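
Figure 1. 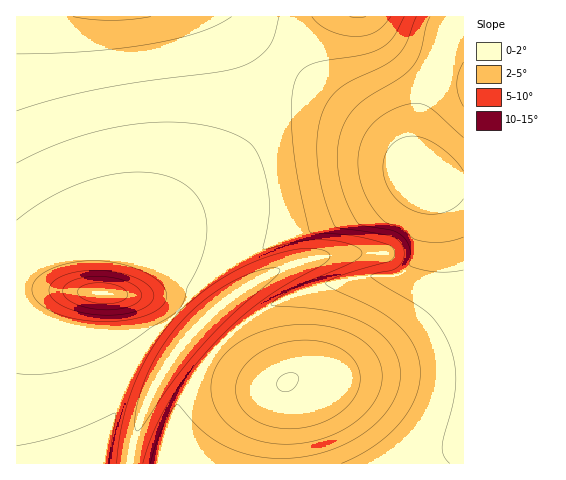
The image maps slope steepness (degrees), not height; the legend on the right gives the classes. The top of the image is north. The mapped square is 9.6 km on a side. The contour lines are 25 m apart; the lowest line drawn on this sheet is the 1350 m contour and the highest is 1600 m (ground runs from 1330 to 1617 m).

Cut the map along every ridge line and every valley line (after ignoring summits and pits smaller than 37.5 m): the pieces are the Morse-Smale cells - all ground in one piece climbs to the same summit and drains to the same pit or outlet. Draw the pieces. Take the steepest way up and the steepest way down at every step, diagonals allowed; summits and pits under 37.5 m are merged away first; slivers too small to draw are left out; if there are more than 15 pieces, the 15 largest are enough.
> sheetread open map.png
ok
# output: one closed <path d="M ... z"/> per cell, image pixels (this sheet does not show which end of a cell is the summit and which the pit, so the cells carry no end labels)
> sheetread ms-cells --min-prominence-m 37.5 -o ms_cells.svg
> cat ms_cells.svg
<path d="M236 16l-220 1 1 275 46-2 41 4 5-37 71-52 36-33 16-19 15-26 15-36 21-30-27-23z"/><path d="M428 178l-2 1 1 29-3 17-4 24-6 14-9 9-7 3-55 5-45 12-32 16-31 22-35 37-23 40-9 33 1 24 295-1 0-277-24-3z"/><path d="M463 16l-9 1 0 4-5 8-28 81-6 30 0 17 5 17-49-46-87-68-22 31-24 54-19 23-39 37-71 52-4 36 49 4 18 7 7 6 31-30 38-25 35-16 56-20 77-43 8 0 8 4 14 4 17 1z"/><path d="M63 290l-29 0-18 3 1 171 84 0 15-58 19-39 23-35 20-21-6-7-18-7z"/><path d="M423 176l-7 0-19 9-58 34-56 20-35 16-25 15-27 21-17 18 17 20-27 33-19 33-13 32-8 36 40 0 0-30 6-20 13-27 22-31 25-25 15-12 40-22 25-9 42-10 36-1 12-4 9-9 8-25 5-30 0-26z"/><path d="M453 16l-130 0-12 11-27 33 101 80 33 31-3-14 2-33 10-33 27-70z"/><path d="M179 310l-28 31-24 42-19 48-6 33 27 0 1-2 7-35 13-32 19-33 27-33 0-2z"/><path d="M322 16l-85 1 19 21 28 22z"/>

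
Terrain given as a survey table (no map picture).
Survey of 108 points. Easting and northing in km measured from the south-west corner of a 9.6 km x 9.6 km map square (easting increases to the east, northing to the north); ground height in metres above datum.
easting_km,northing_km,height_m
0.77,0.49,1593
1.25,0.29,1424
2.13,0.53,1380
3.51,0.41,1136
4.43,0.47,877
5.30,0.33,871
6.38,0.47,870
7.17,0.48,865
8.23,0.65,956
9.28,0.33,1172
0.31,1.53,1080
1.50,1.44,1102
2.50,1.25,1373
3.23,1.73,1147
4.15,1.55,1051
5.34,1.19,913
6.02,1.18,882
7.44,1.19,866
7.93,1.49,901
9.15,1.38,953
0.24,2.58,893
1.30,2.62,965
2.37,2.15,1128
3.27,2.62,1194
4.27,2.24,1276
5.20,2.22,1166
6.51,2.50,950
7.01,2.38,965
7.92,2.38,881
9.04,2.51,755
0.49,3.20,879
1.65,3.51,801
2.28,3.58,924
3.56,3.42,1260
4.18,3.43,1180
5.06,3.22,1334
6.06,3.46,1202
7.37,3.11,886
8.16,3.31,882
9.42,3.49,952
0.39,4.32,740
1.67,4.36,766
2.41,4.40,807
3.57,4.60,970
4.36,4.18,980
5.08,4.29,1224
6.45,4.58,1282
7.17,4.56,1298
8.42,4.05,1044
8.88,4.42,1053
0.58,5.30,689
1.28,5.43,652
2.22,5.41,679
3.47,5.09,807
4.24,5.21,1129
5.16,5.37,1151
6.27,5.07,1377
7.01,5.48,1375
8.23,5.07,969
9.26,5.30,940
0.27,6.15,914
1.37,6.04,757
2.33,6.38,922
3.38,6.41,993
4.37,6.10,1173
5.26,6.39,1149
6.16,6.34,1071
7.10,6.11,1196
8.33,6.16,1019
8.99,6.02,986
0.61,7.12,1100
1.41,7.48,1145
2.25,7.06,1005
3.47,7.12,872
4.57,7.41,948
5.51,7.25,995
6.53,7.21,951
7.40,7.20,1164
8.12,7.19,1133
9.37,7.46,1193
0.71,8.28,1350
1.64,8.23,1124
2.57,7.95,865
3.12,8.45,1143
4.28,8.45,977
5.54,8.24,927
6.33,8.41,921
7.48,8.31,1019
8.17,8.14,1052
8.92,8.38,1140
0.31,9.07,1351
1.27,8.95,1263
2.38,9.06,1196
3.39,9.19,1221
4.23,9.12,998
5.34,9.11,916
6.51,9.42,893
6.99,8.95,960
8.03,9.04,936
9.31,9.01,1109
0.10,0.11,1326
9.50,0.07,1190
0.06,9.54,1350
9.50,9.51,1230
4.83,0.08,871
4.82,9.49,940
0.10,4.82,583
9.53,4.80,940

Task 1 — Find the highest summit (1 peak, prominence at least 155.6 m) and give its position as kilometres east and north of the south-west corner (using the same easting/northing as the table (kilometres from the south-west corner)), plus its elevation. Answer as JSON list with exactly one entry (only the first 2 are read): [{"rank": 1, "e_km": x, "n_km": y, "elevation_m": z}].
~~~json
[{"rank": 1, "e_km": 0.79, "n_km": 0.49, "elevation_m": 1595}]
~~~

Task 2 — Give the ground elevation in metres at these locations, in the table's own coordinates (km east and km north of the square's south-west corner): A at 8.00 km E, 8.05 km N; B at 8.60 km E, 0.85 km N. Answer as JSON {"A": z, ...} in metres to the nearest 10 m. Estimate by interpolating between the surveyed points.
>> {"A": 1080, "B": 1050}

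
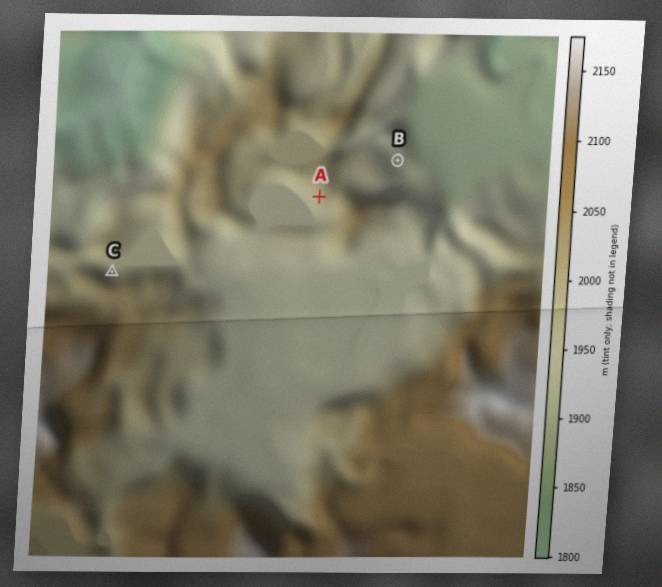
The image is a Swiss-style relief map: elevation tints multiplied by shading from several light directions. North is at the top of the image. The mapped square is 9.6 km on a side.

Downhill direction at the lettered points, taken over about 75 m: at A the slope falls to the SW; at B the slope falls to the E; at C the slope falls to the N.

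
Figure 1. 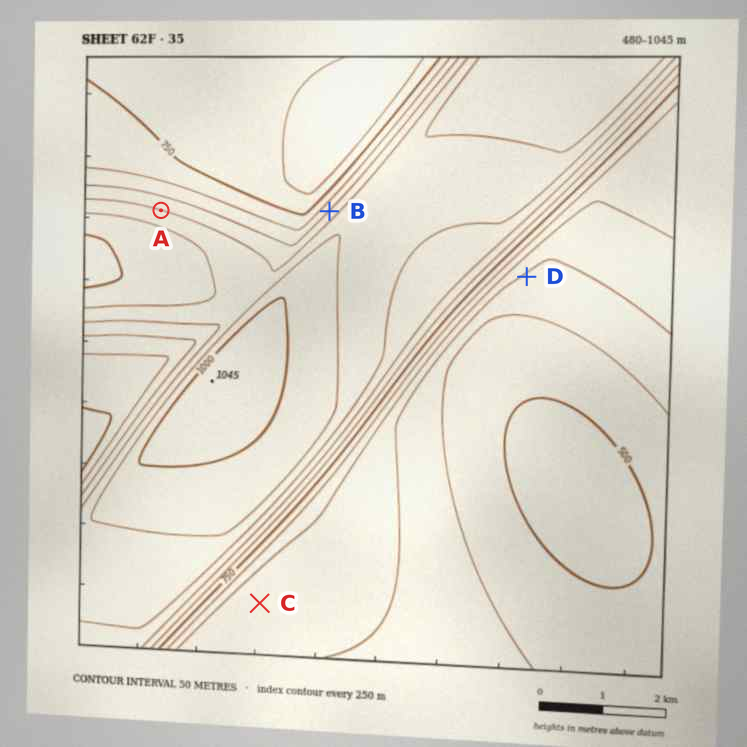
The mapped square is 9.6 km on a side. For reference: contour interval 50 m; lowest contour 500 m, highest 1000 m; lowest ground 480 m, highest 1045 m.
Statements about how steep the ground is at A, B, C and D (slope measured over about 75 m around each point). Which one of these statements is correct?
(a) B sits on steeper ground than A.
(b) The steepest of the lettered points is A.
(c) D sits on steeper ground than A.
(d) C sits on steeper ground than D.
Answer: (a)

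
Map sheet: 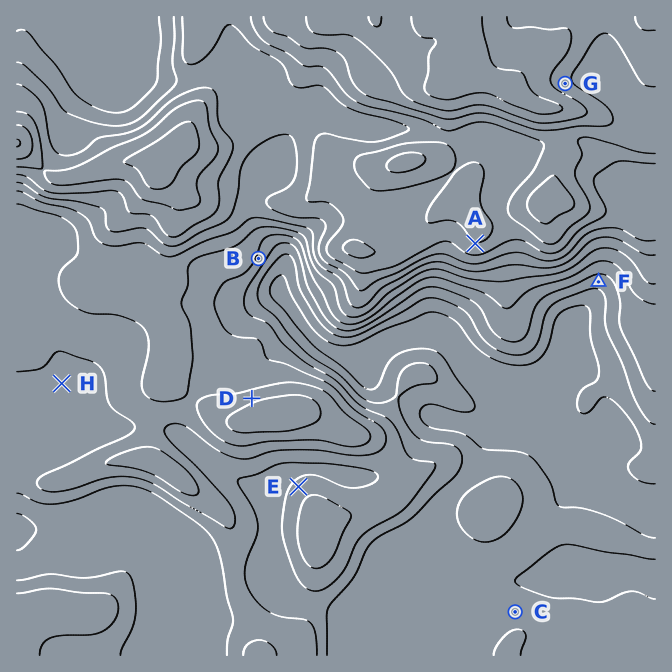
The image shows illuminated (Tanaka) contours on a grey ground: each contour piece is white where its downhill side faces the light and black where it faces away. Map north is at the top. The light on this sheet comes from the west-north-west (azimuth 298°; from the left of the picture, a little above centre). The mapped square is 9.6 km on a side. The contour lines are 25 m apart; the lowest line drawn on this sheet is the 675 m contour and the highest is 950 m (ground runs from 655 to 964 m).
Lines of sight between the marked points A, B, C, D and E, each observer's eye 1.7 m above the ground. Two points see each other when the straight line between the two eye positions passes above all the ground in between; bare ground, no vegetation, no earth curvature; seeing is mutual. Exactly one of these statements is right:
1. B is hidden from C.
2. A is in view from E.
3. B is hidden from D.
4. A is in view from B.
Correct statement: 1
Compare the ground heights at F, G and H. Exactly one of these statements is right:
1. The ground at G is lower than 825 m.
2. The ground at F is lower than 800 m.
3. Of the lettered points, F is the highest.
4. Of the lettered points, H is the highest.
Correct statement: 2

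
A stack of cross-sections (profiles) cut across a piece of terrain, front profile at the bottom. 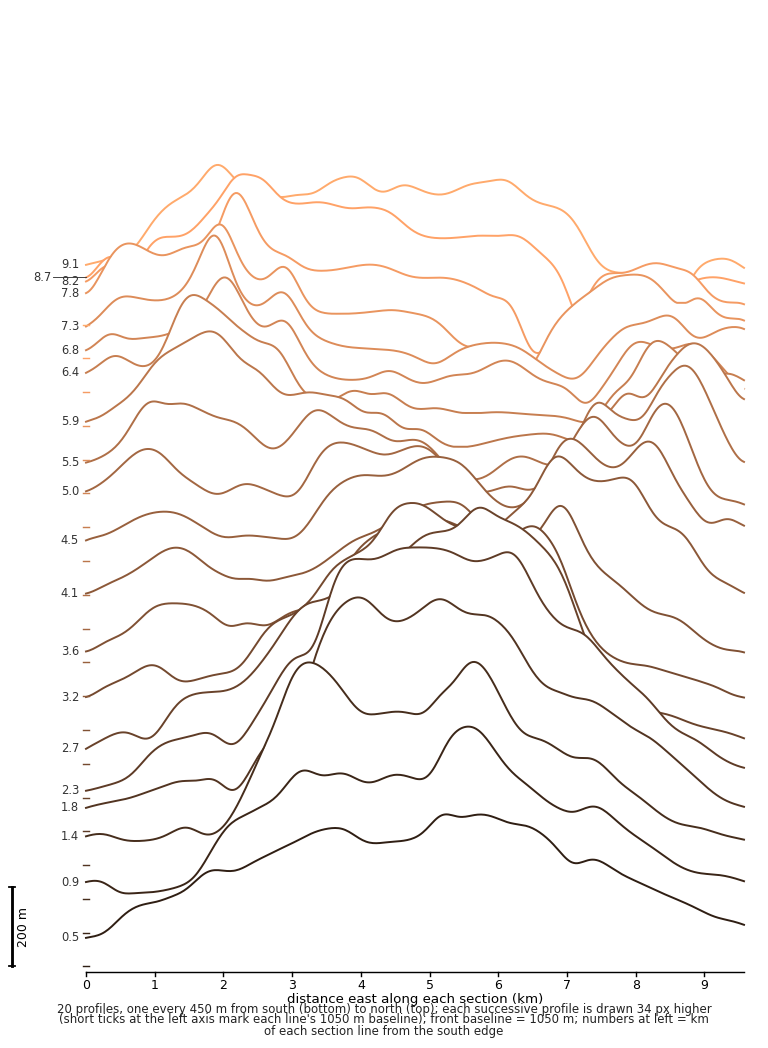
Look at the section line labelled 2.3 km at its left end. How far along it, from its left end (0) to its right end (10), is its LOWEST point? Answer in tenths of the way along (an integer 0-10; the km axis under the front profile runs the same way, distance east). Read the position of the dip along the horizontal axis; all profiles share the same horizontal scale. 0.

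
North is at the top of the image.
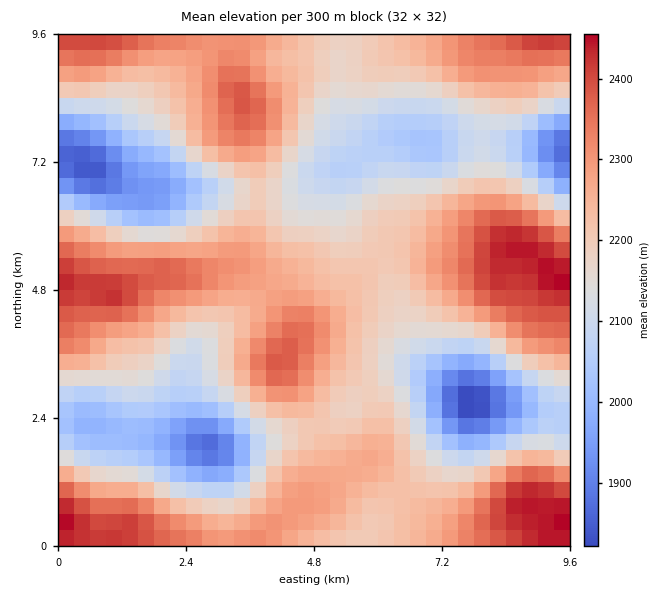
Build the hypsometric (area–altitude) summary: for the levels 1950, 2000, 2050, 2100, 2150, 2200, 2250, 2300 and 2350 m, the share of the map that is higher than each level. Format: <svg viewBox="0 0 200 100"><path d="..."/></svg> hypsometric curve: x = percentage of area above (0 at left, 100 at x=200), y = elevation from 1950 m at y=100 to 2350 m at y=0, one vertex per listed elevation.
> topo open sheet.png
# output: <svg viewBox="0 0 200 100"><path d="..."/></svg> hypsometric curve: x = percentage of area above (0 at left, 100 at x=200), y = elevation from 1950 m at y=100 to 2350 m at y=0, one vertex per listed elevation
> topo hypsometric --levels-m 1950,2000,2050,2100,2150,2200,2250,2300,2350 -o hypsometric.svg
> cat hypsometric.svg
<svg viewBox="0 0 200 100"><path d="M189 100l-7-12-11-13-18-13-19-12-25-12-34-13-27-13-20-12"/></svg>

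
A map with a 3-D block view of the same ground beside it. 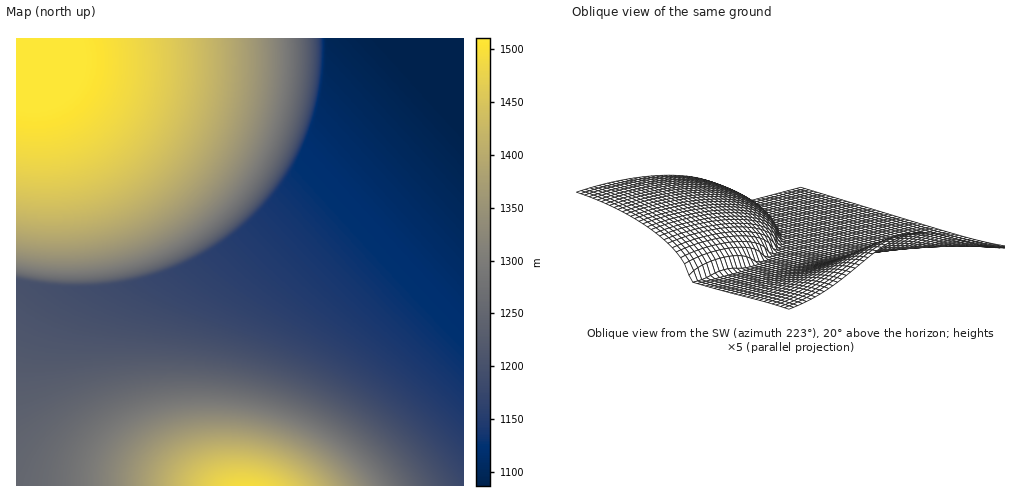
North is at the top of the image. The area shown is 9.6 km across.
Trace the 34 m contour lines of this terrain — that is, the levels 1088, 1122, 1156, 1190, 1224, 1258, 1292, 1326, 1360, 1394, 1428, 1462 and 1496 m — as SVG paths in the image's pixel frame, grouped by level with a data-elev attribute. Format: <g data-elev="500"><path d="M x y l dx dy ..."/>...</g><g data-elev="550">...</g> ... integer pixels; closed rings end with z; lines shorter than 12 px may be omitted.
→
<g data-elev="1088"><path d="M463 140l-92-101"/></g><g data-elev="1122"><path d="M463 330l-161-176 13-41 4-22 4-27 0-25"/></g><g data-elev="1156"><path d="M463 442l-27-28-32-27-37-27-97-64-29-23-24-23 2-4 29-25 15-17 17-22 16-28 11-27 8-30 4-30 1-28"/></g><g data-elev="1190"><path d="M451 485l-20-28-27-27-32-24-37-23-36-17-37-15-132-39-24-10-20-13 0-1 4-1 28-4 25-6 39-15 20-10 19-13 17-14 18-17 15-19 12-17 10-20 9-23 6-19 5-24 2-24 0-23"/></g><g data-elev="1224"><path d="M422 485l-12-17-15-17-18-16-20-15-22-13-23-12-26-10-26-9-49-10-49-4-45 2-75 8-25 0"/><path d="M17 277l24 4 29 2 27-1 30-4 26-7 26-11 25-14 21-15 20-18 18-21 15-23 12-23 9-26 6-25 3-28 0-28"/></g><g data-elev="1258"><path d="M400 485l-16-21-20-19-24-17-27-15-29-12-32-9-31-6-32-1-30 1-28 6-26 9-22 11-18 15-15 18-9 19-5 21"/><path d="M17 274l24 4 30 2 26-1 27-5 25-7 26-10 23-13 22-16 19-18 17-20 14-22 11-24 10-26 5-26 3-27 0-26"/></g><g data-elev="1292"><path d="M382 485l-14-17-18-16-20-15-23-13-26-10-25-7-27-5-26-1-25 1-24 5-21 8-17 10-14 13-10 14-6 16-1 17"/><path d="M17 268l26 5 27 1 26-2 26-4 25-8 24-10 22-13 20-15 18-18 16-20 13-21 12-23 8-24 5-25 2-27 0-25"/></g><g data-elev="1326"><path d="M364 485l-11-14-16-14-17-12-20-11-21-8-22-7-22-3-22-2-21 2-20 3-18 7-14 8-12 11-9 12-5 14-1 14"/><path d="M17 260l24 4 26 1 24-1 25-5 24-7 23-10 22-13 18-14 17-17 15-18 13-21 10-22 8-24 5-24 2-25-1-25"/></g><g data-elev="1360"><path d="M348 485l-10-11-13-12-16-10-16-9-36-12-19-3-18-1-18 1-16 3-15 5-13 7-10 9-7 10-4 12-1 11"/><path d="M17 249l23 3 24 1 24-2 23-4 22-7 21-10 20-12 18-14 16-16 13-18 12-19 10-21 6-23 4-22 2-23-1-23"/></g><g data-elev="1394"><path d="M331 485l-19-18-26-15-29-10-30-3-28 3-23 10-8 7-6 8-4 9-2 9"/><path d="M17 234l22 3 22 0 21-1 21-5 20-6 19-9 18-11 16-13 15-16 13-16 10-18 9-19 5-20 4-21 1-21-1-22"/></g><g data-elev="1428"><path d="M313 485l-16-14-20-10-22-7-23-2-21 2-17 7-12 10-5 14"/><path d="M17 213l19 3 19 0 19-1 18-4 18-6 17-8 16-10 15-12 13-14 10-14 9-16 8-18 4-17 3-19 1-19-2-19"/></g><g data-elev="1462"><path d="M292 485l-12-8-13-6-14-3-15-2-13 1-11 4-8 6-6 8"/><path d="M17 184l31 3 32-5 29-12 24-18 19-24 13-28 5-30-2-31"/></g><g data-elev="1496"><path d="M17 140l22 2 21-3 19-8 17-13 12-16 8-20 3-21-3-22"/></g>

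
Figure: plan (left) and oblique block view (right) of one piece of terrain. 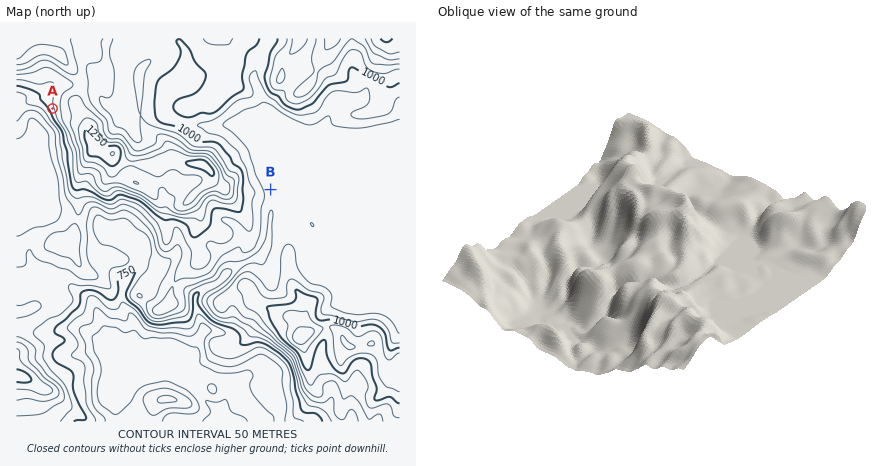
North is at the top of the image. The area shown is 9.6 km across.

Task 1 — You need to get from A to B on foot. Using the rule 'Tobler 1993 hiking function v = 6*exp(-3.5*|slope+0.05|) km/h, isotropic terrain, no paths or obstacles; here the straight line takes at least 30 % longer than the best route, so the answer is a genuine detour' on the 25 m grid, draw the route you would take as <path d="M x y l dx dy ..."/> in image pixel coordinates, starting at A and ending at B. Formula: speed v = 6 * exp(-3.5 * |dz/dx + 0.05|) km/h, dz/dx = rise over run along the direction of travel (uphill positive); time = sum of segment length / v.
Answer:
<path d="M52 108l2-4 10-8 14-8 4 0 28 14 6 0 44 24 14 0 16 8 8 0 6 2 14 0 8 4 2 4 10 4 4 4 4 6 6 8 4 6 6 6 4 8 2 0 2 4"/>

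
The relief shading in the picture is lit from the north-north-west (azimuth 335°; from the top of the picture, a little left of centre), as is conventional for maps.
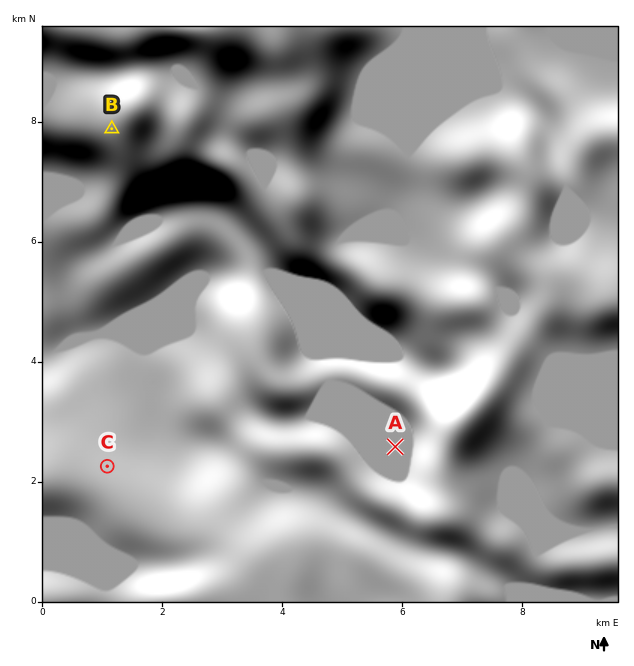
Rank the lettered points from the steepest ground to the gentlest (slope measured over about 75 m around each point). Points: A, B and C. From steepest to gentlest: B C A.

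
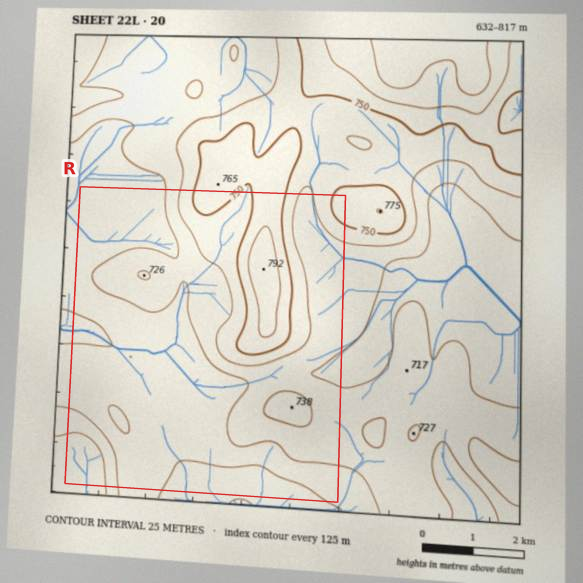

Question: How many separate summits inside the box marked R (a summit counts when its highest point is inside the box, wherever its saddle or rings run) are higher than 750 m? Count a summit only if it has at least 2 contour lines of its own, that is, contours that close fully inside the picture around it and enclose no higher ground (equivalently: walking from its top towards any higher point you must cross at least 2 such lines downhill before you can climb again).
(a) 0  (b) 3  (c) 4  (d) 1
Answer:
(d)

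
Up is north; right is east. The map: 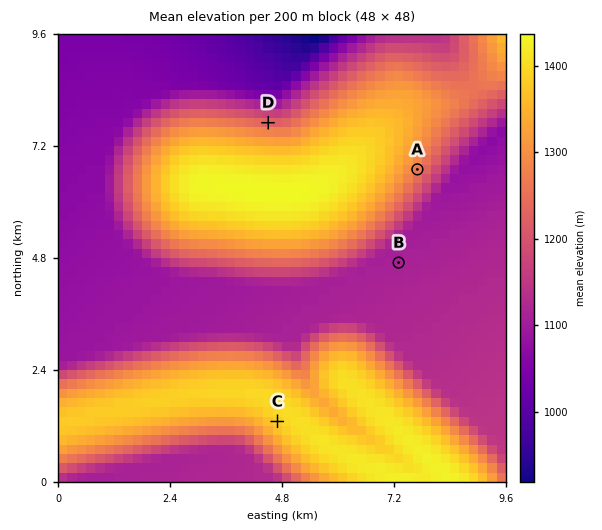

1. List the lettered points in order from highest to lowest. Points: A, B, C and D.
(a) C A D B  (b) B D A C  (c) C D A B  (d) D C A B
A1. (a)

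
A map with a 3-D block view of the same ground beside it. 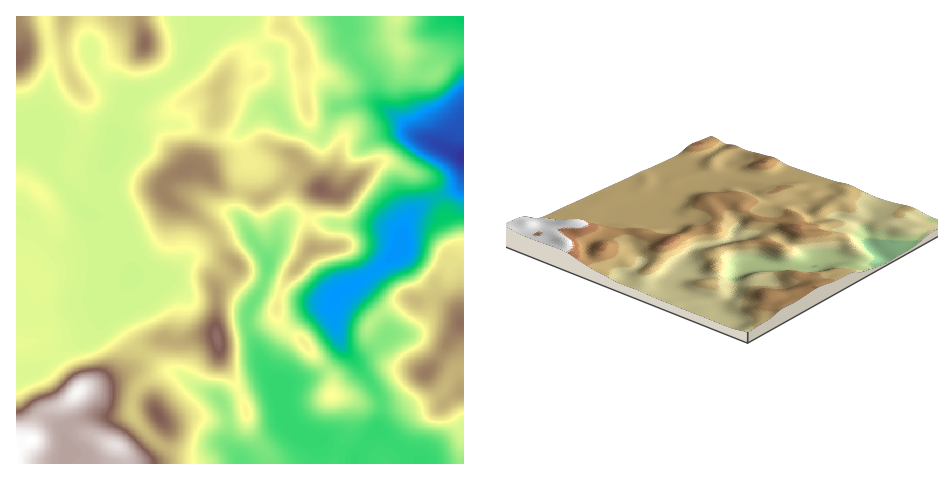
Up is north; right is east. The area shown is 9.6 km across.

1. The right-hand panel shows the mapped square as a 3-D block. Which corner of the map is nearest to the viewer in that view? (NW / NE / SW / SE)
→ SE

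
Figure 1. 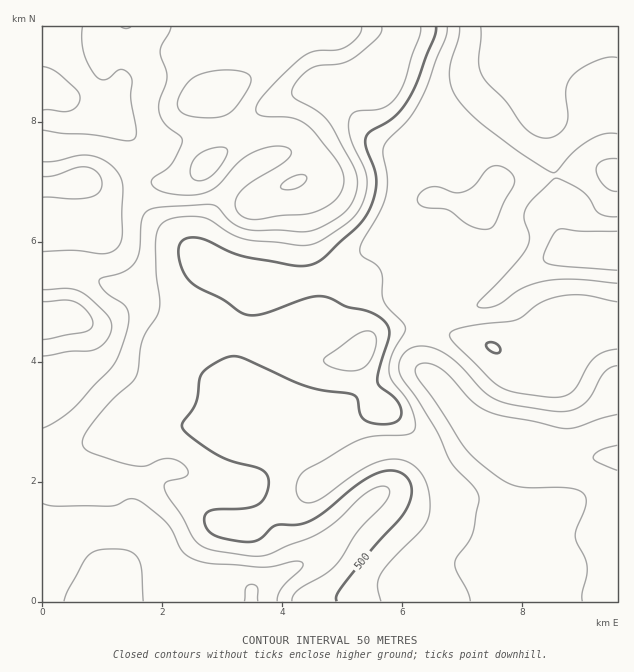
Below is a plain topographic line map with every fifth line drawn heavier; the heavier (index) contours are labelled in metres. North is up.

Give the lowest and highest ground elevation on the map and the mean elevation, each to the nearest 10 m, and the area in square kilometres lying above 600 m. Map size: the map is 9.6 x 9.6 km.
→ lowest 290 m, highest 750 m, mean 510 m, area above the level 23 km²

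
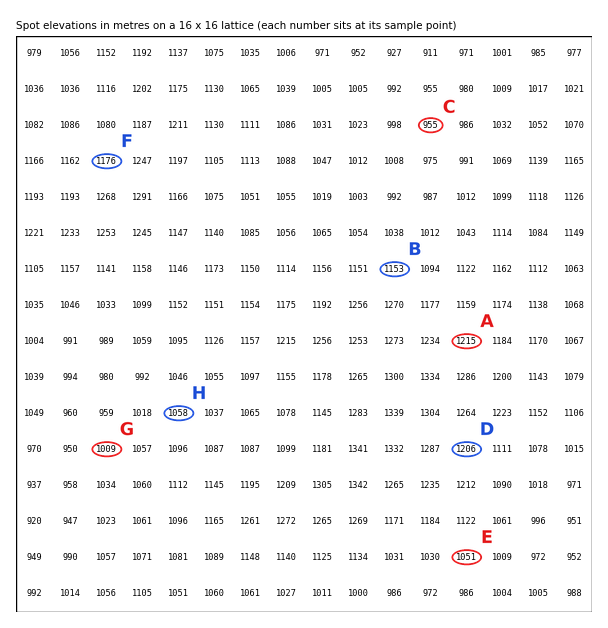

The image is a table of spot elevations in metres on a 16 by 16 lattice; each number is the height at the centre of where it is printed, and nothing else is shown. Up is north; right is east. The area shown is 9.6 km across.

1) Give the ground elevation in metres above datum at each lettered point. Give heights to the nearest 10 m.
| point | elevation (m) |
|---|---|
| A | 1220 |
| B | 1150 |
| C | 950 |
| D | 1210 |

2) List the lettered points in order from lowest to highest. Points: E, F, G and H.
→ G E H F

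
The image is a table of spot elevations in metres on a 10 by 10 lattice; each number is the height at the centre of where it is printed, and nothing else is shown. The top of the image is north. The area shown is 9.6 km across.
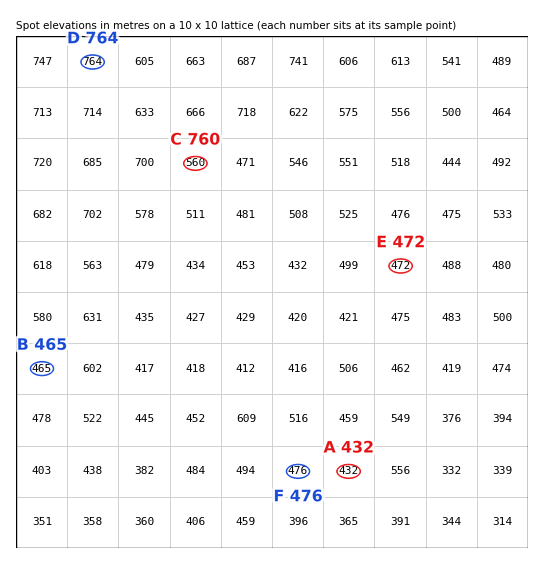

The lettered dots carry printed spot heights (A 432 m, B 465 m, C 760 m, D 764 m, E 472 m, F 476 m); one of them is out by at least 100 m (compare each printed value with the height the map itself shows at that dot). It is C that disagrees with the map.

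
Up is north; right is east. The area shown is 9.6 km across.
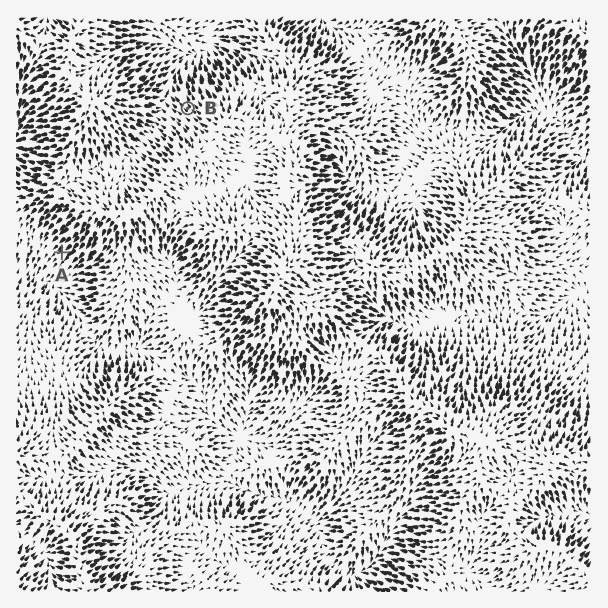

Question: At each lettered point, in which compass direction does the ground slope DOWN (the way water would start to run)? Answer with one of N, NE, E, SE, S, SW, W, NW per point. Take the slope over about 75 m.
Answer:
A SW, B NW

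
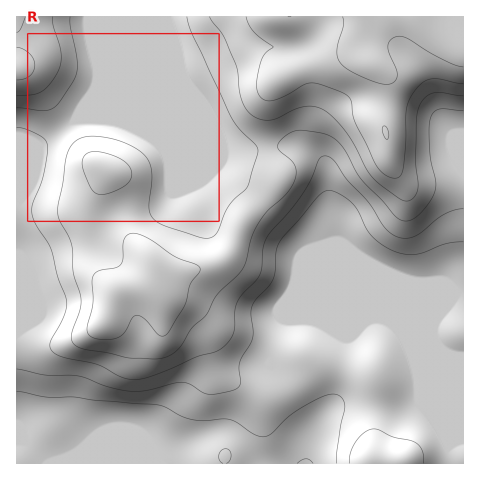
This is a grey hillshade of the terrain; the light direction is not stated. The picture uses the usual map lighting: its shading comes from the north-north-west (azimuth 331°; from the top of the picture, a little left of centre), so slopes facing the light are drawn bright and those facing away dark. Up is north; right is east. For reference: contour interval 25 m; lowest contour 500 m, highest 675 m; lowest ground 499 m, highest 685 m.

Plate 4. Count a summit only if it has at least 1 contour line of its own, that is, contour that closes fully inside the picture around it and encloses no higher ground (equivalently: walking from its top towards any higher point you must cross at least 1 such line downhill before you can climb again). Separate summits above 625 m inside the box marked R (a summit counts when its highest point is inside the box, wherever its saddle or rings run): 1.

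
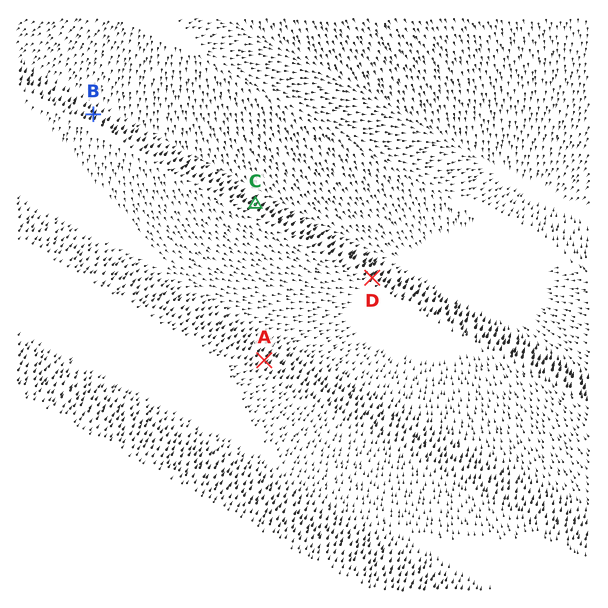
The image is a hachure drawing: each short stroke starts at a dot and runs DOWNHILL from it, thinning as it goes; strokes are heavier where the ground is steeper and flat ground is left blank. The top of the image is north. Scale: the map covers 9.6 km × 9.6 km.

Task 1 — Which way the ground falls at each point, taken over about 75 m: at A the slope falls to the NE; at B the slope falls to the NE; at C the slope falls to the NE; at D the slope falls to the NE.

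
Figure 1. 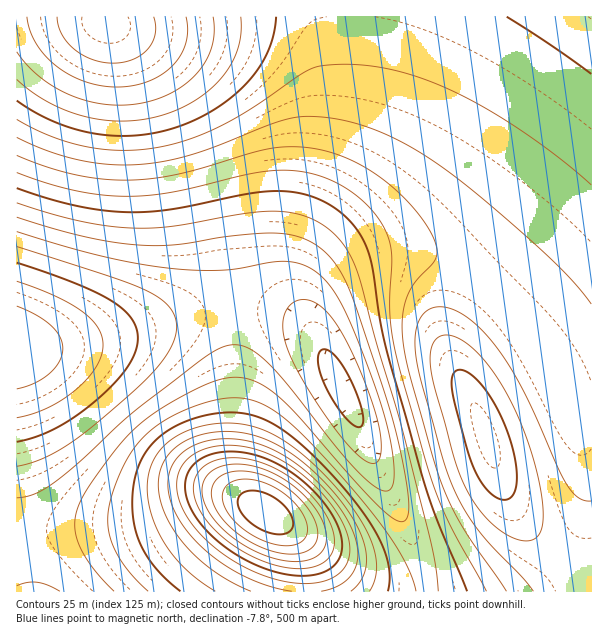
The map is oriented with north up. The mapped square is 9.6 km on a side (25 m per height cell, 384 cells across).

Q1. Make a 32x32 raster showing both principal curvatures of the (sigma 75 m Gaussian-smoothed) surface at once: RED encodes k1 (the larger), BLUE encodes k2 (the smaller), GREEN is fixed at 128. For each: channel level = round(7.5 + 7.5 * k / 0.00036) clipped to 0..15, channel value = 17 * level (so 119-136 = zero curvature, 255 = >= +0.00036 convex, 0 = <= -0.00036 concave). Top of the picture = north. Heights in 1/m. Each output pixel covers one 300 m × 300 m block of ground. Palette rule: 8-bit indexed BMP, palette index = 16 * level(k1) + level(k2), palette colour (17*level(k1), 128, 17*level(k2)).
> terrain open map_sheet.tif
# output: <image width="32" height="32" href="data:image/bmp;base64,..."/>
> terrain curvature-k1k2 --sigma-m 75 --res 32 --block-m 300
<image width="32" height="32" href="data:image/bmp;base64,Qk02CAAAAAAAADYEAAAoAAAAIAAAACAAAAABAAgAAAAAAAAEAAATCwAAEwsAAAABAAAAAAAAAIAAABGAAAAigAAAM4AAAESAAABVgAAAZoAAAHeAAACIgAAAmYAAAKqAAAC7gAAAzIAAAN2AAADugAAA/4AAAACAEQARgBEAIoARADOAEQBEgBEAVYARAGaAEQB3gBEAiIARAJmAEQCqgBEAu4ARAMyAEQDdgBEA7oARAP+AEQAAgCIAEYAiACKAIgAzgCIARIAiAFWAIgBmgCIAd4AiAIiAIgCZgCIAqoAiALuAIgDMgCIA3YAiAO6AIgD/gCIAAIAzABGAMwAigDMAM4AzAESAMwBVgDMAZoAzAHeAMwCIgDMAmYAzAKqAMwC7gDMAzIAzAN2AMwDugDMA/4AzAACARAARgEQAIoBEADOARABEgEQAVYBEAGaARAB3gEQAiIBEAJmARACqgEQAu4BEAMyARADdgEQA7oBEAP+ARAAAgFUAEYBVACKAVQAzgFUARIBVAFWAVQBmgFUAd4BVAIiAVQCZgFUAqoBVALuAVQDMgFUA3YBVAO6AVQD/gFUAAIBmABGAZgAigGYAM4BmAESAZgBVgGYAZoBmAHeAZgCIgGYAmYBmAKqAZgC7gGYAzIBmAN2AZgDugGYA/4BmAACAdwARgHcAIoB3ADOAdwBEgHcAVYB3AGaAdwB3gHcAiIB3AJmAdwCqgHcAu4B3AMyAdwDdgHcA7oB3AP+AdwAAgIgAEYCIACKAiAAzgIgARICIAFWAiABmgIgAd4CIAIiAiACZgIgAqoCIALuAiADMgIgA3YCIAO6AiAD/gIgAAICZABGAmQAigJkAM4CZAESAmQBVgJkAZoCZAHeAmQCIgJkAmYCZAKqAmQC7gJkAzICZAN2AmQDugJkA/4CZAACAqgARgKoAIoCqADOAqgBEgKoAVYCqAGaAqgB3gKoAiICqAJmAqgCqgKoAu4CqAMyAqgDdgKoA7oCqAP+AqgAAgLsAEYC7ACKAuwAzgLsARIC7AFWAuwBmgLsAd4C7AIiAuwCZgLsAqoC7ALuAuwDMgLsA3YC7AO6AuwD/gLsAAIDMABGAzAAigMwAM4DMAESAzABVgMwAZoDMAHeAzACIgMwAmYDMAKqAzAC7gMwAzIDMAN2AzADugMwA/4DMAACA3QARgN0AIoDdADOA3QBEgN0AVYDdAGaA3QB3gN0AiIDdAJmA3QCqgN0Au4DdAMyA3QDdgN0A7oDdAP+A3QAAgO4AEYDuACKA7gAzgO4ARIDuAFWA7gBmgO4Ad4DuAIiA7gCZgO4AqoDuALuA7gDMgO4A3YDuAO6A7gD/gO4AAID/ABGA/wAigP8AM4D/AESA/wBVgP8AZoD/AHeA/wCIgP8AmYD/AKqA/wC7gP8AzID/AN2A/wDugP8A/4D/AIeHh4eHh4eHh4eGhYOSk6S1xcW1pZSEhIWGh5eXl5eHh4eHh4eHh4eHhYOSkpS3yOj35tW0k4ODhYaXp6eXl4eHhoeHh4eHh4WTkpSnyvr6+vj3xaORgYOFl6enp5eGh5aGh4eXh4eFk5OluPr6+/v6+dazkYCBhJeouLenl4aGl5eXl5eXlpSktdj6+vr6+/rIpZGAgIKWqLi4uKeWhoaXl5eXl5aVpbXX+fv7+vv6uZWCgICAhJe4uMi4p4aFdoeHh5eXlpW1xuj5+vr62qeUg3FwgIGGqLi4yLiXhoV2h4eHh4aWlrbG1+jYyLako5ODcXBwg5e4uMjIuJeFdXaHh4eHh4aWpqa2tbWjoqKThHRxcHCGp7i4yNioh4V1dnd3d3eHh4aWlZWUk5OjpJWFdHBgcpe3t7fYyJiGhHV2d3d3d3d2hoaFhZWVlZamloVycHB1p7e4yNi4h4V0dnd2dnZ2dnaGhoaGhpaWlpaWdHFwcYaouMjYyKiGhHV2d3Z2dnZ2doaGhoaGlpaWloV0cXCDl7jI2Ni4h4WEdnd3dnZ2dnZ2hoaGhoaWlpaWhXNycoWnuMjYuJeGhIV2d3d2dnZ2dnaGhoaGhpaWloaFdHKDlqfIyMinhoWFhnd3d3Z2dnZ2hoaGhoaGh5eHhoV0c4SWt8e3p5aFhYZ3d3d3dnZ2doaGhoaGhoaHh4eGdXR0hZant6eWhoWGh3d3d3d2dnaGhoaGhoaGhoeHhoZ2dXWGlqenlpaGhoeHd4eHd3d3h4eHh4eGhoaGdoaGdnZ2doaWlpaWhoaHh4eHh4eHh4eHh4eHh4eHhoZ2dnZ3dnaGhpaWl4eHh4eHh4eHh4eHh4eHh4eHh4eHh3d3d3d2doaGh4eHh4eHh4eHh4eHh4iIiIiIiIiIh4eHh3d3d3eHh4eHh4eHh4eHh4eHh4eHiIiIiIiHh4eHh4eHh4eHh4eHh4eHh4eHh4eHh4eHh4eIiIeHh4eHh4eHh4eHh4eHh4eHh4eHh4eHh4eHh4eHh4eHh4eHh4eHh4eHh4eHh4eHh4eHh4eHh4eHh4eHh4eHh4eIiIiIiIiIiIeHh4eGh4eHh4eHh4eHh4eHh4eHh4eHiIiIiIiIiIiIh4eHh4eHh4eHh4eHh4eHh4eHh4eHh4iIiIiImJiYmJiYl4eHh4eHh4eHh4eHh4eHh4eHh4eHiJiYmJiYmJiYmJiXl4eHh4eHh4eHh4eHh4eHh4eHh4eYmJiYmZiYmJiYmJeXh4eHh4eHh4eHh4eHh4eHh4eHh5iYmJiZmZiYmJiYl4eHh4eHh4eHh4eHh4eHh4eHh4eHmJiYmJmZmJiYmJiXh4eHh4eHh4eHh4eHh4eHh4eHh4c="/>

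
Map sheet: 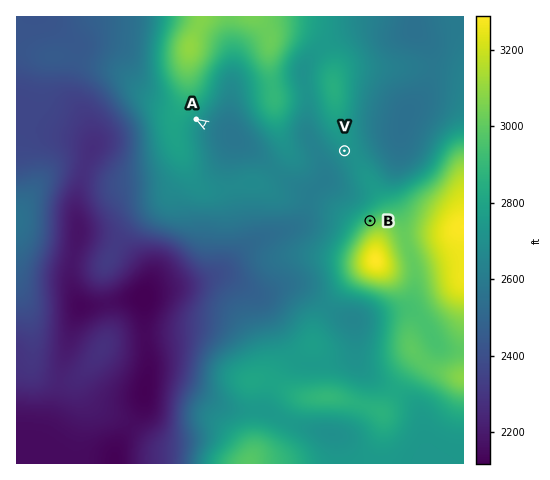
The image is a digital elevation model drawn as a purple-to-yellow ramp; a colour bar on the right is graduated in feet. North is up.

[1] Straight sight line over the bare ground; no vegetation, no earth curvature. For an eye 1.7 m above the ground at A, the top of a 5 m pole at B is visible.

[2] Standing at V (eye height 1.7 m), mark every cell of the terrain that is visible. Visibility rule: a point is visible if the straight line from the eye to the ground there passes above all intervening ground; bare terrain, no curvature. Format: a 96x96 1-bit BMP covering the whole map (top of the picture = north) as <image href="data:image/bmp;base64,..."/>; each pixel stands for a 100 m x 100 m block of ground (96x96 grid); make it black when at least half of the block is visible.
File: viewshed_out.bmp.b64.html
<image width="96" height="96" href="data:image/bmp;base64,Qk2+BAAAAAAAAD4AAAAoAAAAYAAAAGAAAAABAAEAAAAAAIAEAAATCwAAEwsAAAIAAAAAAAAA////AAAAAAAAHAAAAAAfwAAAAAAAAAAAAB//wAAAAAAAAAAAAA//wAAAAAAAAAAAAAf/gAAAAAAAAAAAAAP/gAAAAAAAAAAAAAH/AAAAAAAAAAAAAAH+AAAAAAAAAAAAAAB8AAAAAAAAAAAAAAAAAAAAAAAAAAAAAAAAAAAAAAAAAAAAAAAAAAAAAAAAAAAAAAAAAAAAAAAAAAAAAAAAAAAAAAAAAAAAAAAAAAAAAAAAAAAAAAAAB4AAAAAAAAAAAAAAP4AAAAAAAAAAAAAAfwAAAAAAAAAAAAAB/wAAAAAAAAAAAAD//gAAAAAAAAAAAAP/8AAAAAAAAAAAAA//8AAAAAAAAAAAAD//8AAAAAAAAAAAAH//8AAAAAAAAAAAAH//8AAAAAAAAAAAAH//8AAAAAAAAAAAAH///AAAAAAAAAAAAD///wAAAAAAAAAAAB///wAAAAAAAAAAAA///wAAAAAAAAAAAAf//wAAAAAAAAAAAAf//wAAAAAAAAAAAAf//gAAAAAAAAAAAA/gPAAAAAAAAAAAAA+AAAAAAAAAAAAAAAAAAAAAAAAAAAAAAAAAAAAAAAAAAAAAAAAAAAAAAAAAAAAAAAAAAAAAAAAAAAAAAAAAAAAAAAAAAAAAAAAAAAAAAAAAAAAAAAAAAAAAAAAAAAAAAAAAAAAAAAAAAAAAAAAAAAAAAAAAAAAAAAAAAAEAAAAAAAAAAAAPwB/gAAAAAAAAAAAP///4AAAAAAAAAAAH///8AAAAAAAAAAAB///8A4AAAAAAAAAA///8A8AAAAAAAAAAP//+B+AAAAAAAAAAB///D+AAAAAAAAAAAD//H/AAAAAAAAAAAD////gAAAAAAAAAAD////gAAAAAAAAAD/////gAAAAAAAAAf/////wAAAAAADgB//////wAAAAAAPwD//////wAAAAAAfwP//////4AAAAAA/4///////4AAAAAB//////4P/4AAAAAB//////wH/4AAAAAD/v8H//wB/4AAAAAD8AAH//wA/8AAAAAD4AAH//gAf8AAAAAH4AAP//AAP8AAAAAHwAAP+cAAH8AAAAAHwAAP8cAAH8AAAAAHgAAfw4AAD8AAAAAPgAAfg4AAB4AAAAAPAAA/AwAAA4AAAAAPAAA/AwAAAYAAAAAPAAB/BwAAAAAAAAAPAAB+BwAAAAAAAAAHAAB+BwAAAAAAAAAHAAB+A4AAAAAAAAADAAB+A4AAAAAAAAADgAA+AAAAAAAAAAADgAA+AAAAAAAAAAADgAA8AAAAAAAAAAADgAA8AAAAAAAAAAADAAA4AAAAAAAAAAADAAB4AAAAAAAAAAADAAD4AAAAAAAAAAADAADwAAAAAAAAAAABAAHwAAAAAAAAAAABAAHwAAAAAAAAAAABAAD4AAAAAAAAAAAAAAD4AAAAAAAAAAAAAAB4AAAAAAAAAAAAAAB4AAAAAAAAAAAAAAA4AAAAAAAAAAAAAAAYAAAAAAAAAAAAAAAQAAAAAAAAAAAAAAAQAAAAAAAAAAAAEAAQAAAAAA="/>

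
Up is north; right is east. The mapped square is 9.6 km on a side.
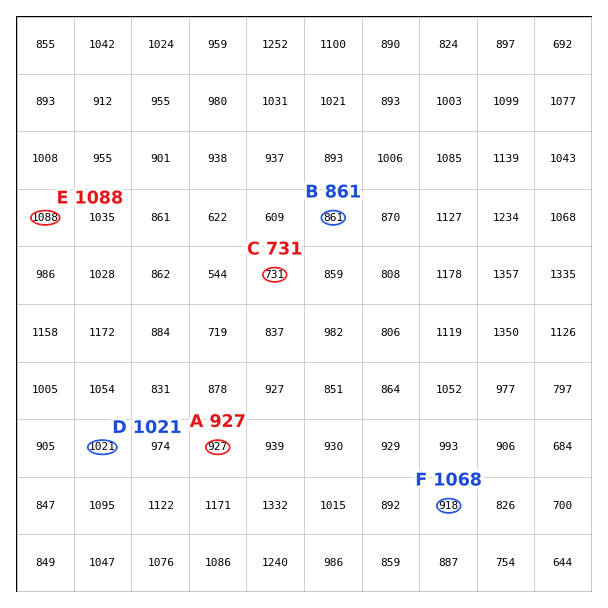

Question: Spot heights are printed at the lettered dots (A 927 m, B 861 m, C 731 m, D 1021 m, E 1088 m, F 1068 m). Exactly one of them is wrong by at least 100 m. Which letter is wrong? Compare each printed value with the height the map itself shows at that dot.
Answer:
F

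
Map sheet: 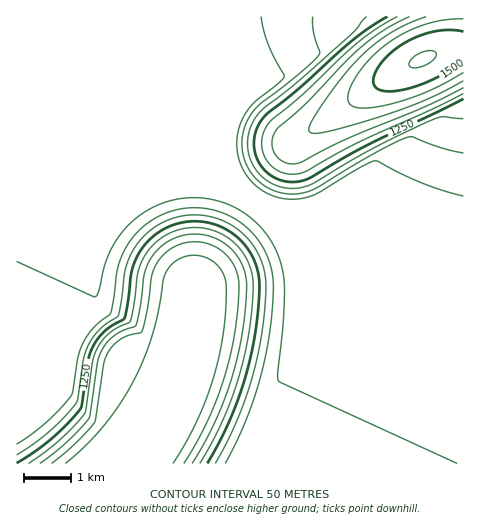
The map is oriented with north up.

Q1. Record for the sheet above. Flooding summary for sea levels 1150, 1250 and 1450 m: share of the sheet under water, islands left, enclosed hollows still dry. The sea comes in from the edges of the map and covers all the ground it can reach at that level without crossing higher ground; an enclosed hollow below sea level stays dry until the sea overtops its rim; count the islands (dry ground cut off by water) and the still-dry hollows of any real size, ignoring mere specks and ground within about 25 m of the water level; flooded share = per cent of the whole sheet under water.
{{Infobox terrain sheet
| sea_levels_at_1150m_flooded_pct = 65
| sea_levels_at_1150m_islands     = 0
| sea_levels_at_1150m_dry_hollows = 0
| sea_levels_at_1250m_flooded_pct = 73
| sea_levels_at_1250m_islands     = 0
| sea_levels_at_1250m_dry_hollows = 0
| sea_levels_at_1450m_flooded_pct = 89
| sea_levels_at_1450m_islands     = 0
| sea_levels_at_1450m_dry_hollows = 0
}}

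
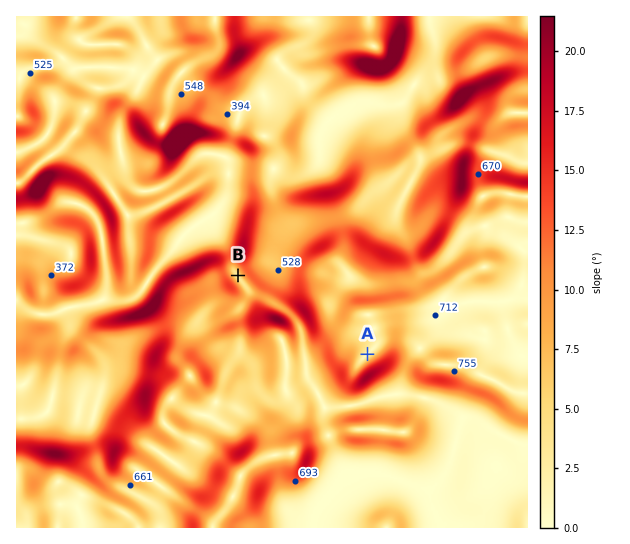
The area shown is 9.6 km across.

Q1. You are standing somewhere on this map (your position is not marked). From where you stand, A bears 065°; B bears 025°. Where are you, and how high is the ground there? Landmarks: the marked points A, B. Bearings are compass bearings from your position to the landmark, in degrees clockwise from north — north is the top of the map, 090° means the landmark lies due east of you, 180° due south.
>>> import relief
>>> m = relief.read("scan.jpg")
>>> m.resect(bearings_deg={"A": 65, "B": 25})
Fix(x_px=155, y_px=453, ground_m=640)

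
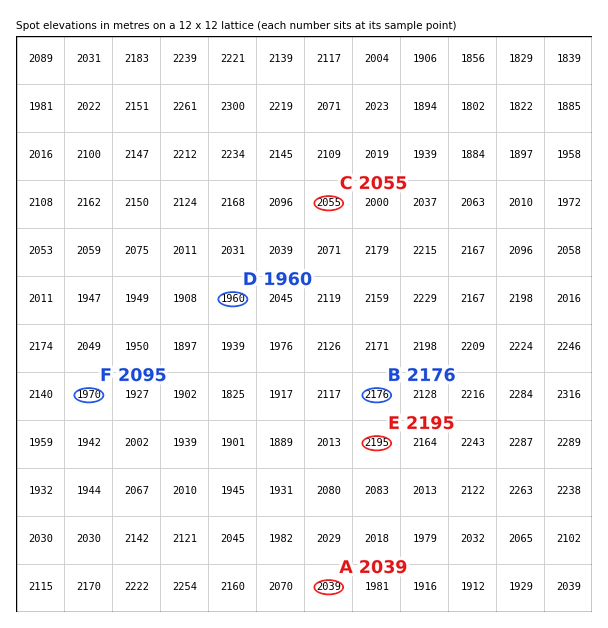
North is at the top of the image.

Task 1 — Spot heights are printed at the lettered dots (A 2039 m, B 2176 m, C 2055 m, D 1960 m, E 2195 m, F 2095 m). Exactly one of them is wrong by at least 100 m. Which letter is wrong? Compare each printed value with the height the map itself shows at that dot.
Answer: F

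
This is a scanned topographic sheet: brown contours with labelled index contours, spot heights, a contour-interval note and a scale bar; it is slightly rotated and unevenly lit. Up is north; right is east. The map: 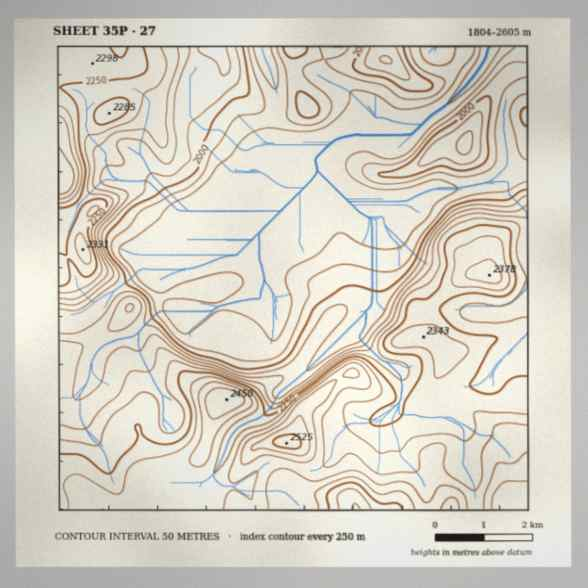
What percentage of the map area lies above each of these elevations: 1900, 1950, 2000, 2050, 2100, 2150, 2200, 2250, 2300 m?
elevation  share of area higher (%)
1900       81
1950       71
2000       64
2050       58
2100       50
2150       45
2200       40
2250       31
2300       20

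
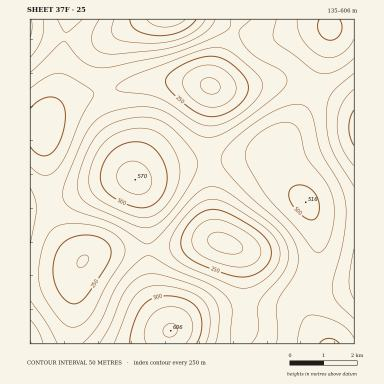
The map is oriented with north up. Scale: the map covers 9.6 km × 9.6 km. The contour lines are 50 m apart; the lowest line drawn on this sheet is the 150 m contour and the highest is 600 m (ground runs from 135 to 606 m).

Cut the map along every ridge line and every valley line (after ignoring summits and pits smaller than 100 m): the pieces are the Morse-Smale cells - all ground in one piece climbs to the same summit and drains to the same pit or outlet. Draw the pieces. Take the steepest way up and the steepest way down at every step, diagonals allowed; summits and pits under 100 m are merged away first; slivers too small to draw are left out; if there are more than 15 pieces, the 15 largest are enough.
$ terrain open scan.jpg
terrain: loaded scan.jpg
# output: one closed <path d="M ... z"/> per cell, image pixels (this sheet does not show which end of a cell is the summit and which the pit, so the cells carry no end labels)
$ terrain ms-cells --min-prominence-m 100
<path d="M274 148l-7 5-14 4-44 5 3 58 4 17 3 4 16 6 4 5 4 10 1 63-4 18 84 1-12-19-7-17 0-9 13-43-3-31-7-19-22-29z"/><path d="M186 82l-35 0-22 3-51 12-22 11-9 11-4 11 6 71 16-3 50-18 23-1 32-13 38-5 0-30 3-43-6-4z"/><path d="M313 89l-19 35-19 23 0 4 13 30 20 25 9 27 0 28-12 38 3 17 17 28 29 0 0-233z"/><path d="M49 202l-19 3 0 72 31-2 19-9-5 18-6 59 98 1 3-15-18-36-3-18-1-25-44 2-21 8-24-29z"/><path d="M213 19l-70 0-28 15-16 5-14 0-19-2-8 52-11 29 13-13 15-7 62-15 49-1 24 4 24-56z"/><path d="M216 241l-68 9 1 25 3 18 18 36-2 15 72-1 4-18-2-67-7-11z"/><path d="M285 81l-52 7-22-2 0 13-3 32 1 30 51-6 14-7 10-10 15-22 13-26-11-6z"/><path d="M132 178l-17 2-37 14-29 8 10 29 24 29 21-8 44-3-4-50-6-16z"/><path d="M208 161l-38 5-35 13 6 10 3 10 4 51 22-2 37-7 12 0-6-14z"/><path d="M330 27l-23 1-39 10-14-2-19-8-24 58 22 2 52-7 27 7 10-26z"/><path d="M79 266l-6 5-12 4-31 3 0 66 39-1 6-59z"/><path d="M34 31l-4 0 0 97 14 0 14-39 7-52z"/><path d="M354 27l-22 0-2 2-5 24-13 35 42 22z"/><path d="M354 19l-115 0-4 10 19 7 14 2 45-11 41 0z"/><path d="M44 128l-14 1 0 75 19-3z"/>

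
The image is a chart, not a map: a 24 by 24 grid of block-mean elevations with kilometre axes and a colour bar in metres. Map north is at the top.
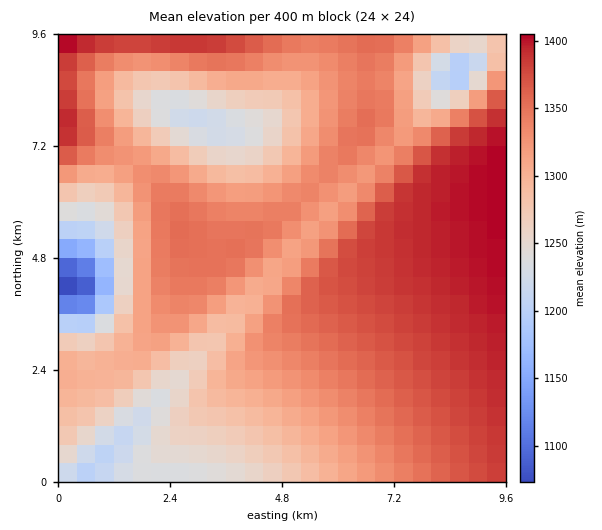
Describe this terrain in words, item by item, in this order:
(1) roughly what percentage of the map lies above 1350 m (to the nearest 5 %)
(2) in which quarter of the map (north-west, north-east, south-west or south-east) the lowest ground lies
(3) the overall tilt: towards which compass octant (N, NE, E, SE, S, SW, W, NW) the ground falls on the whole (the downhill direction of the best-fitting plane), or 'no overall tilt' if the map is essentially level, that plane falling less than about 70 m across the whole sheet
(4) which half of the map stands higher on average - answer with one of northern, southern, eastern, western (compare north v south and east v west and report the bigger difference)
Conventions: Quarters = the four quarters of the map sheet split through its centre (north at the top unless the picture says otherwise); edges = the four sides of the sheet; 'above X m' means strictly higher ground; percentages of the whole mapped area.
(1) Roughly 35 % of the ground is higher than 1350 m.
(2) Look to the south-west quarter for the lowest ground.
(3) The general tilt is down to the west (the land rises towards the east).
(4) The eastern half stands higher on average than the western half.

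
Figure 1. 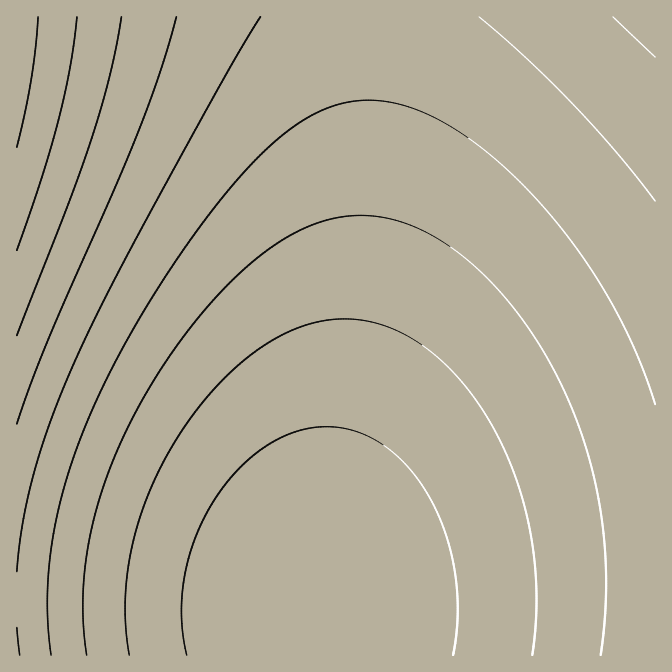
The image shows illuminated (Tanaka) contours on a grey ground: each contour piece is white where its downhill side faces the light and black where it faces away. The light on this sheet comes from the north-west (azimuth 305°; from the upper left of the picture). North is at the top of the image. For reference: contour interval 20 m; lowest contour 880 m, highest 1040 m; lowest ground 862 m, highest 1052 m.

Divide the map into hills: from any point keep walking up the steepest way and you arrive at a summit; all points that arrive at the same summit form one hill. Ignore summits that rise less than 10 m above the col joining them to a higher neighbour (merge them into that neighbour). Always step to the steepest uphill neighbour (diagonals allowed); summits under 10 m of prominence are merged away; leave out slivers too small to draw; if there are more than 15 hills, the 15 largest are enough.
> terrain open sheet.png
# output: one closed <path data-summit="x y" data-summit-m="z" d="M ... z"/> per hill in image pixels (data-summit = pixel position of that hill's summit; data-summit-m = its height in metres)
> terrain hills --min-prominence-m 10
<path data-summit="17 17" data-summit-m="1052" d="M362 16l-346 1 1 639 639-1-1-91-80 2-1 2-46 1-76 9-87 15-37 10-17 9 8-64 10-45 20-115 12-95 3-75 2-1 0-107-2-2z"/><path data-summit="655 17" data-summit-m="987" d="M655 16l-292 1 1 91 2 2 0 107-2 1-3 75-12 95-20 115-10 45-8 54 1 11 8-7 25-8 95-19 110-11 106-4z"/>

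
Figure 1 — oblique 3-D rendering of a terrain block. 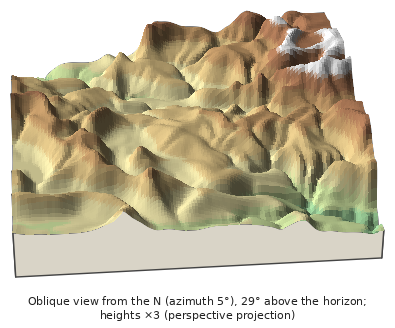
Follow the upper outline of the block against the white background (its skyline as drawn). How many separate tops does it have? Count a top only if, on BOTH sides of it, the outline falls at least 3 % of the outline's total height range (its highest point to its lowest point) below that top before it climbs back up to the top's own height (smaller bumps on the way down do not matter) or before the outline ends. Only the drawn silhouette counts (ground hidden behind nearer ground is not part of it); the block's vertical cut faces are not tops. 3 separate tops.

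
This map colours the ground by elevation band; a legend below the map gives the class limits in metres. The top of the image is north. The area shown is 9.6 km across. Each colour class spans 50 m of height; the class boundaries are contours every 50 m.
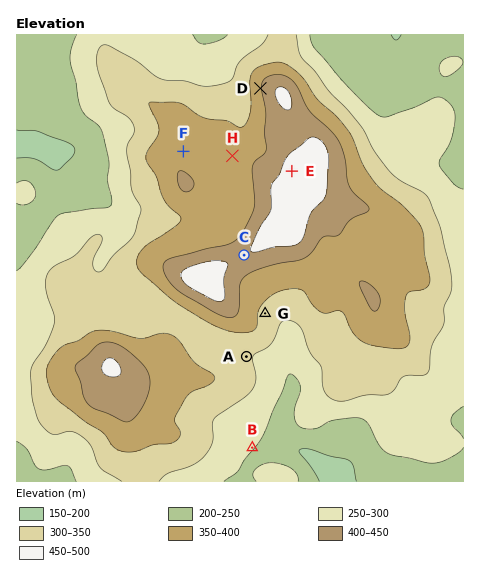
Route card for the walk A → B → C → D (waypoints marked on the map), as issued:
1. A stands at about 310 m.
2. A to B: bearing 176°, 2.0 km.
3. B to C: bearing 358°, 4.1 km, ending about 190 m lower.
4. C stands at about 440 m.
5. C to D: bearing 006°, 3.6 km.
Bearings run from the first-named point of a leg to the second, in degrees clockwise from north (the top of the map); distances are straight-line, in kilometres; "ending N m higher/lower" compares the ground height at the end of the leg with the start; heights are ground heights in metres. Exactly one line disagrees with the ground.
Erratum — Line 3: it should read "ending about 190 m higher".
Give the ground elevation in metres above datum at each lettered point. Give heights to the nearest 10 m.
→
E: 470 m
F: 380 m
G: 330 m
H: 370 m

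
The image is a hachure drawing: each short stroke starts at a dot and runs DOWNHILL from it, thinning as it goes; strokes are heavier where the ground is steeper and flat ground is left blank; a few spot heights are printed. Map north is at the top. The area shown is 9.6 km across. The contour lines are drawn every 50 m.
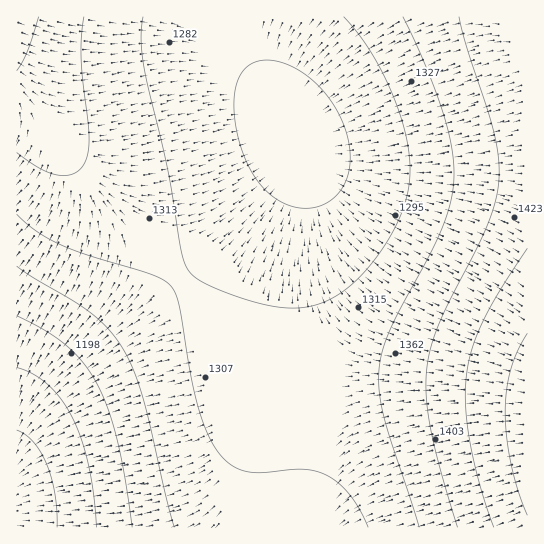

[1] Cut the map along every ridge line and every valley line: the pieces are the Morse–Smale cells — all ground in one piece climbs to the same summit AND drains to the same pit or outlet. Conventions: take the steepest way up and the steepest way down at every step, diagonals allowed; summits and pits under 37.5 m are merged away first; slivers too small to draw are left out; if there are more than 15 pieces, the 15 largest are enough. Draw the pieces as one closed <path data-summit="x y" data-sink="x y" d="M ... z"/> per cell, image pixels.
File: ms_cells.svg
<path data-summit="527 423" data-sink="297 141" d="M527 16l-283 1 1 21 7 21 45 83 0 11-12 22-33 40-71 66 52 70 24 25 10 5 106-2 70 1 50 4 35 6z"/><path data-summit="527 423" data-sink="17 519" d="M181 280l-110 88-32 33-14 18-9 20 1 89 511-1-1-136-24-6-60-5-70-1-106 2-10-5-18-18z"/><path data-summit="17 17" data-sink="297 141" d="M243 16l-227 1 0 68 3 5 53 72 68 71 41 47 32-27 39-38 33-40 12-22 0-11-45-83-7-21z"/><path data-summit="17 17" data-sink="17 519" d="M17 85l0 354 16-32 22-24 125-104-40-46-68-71z"/>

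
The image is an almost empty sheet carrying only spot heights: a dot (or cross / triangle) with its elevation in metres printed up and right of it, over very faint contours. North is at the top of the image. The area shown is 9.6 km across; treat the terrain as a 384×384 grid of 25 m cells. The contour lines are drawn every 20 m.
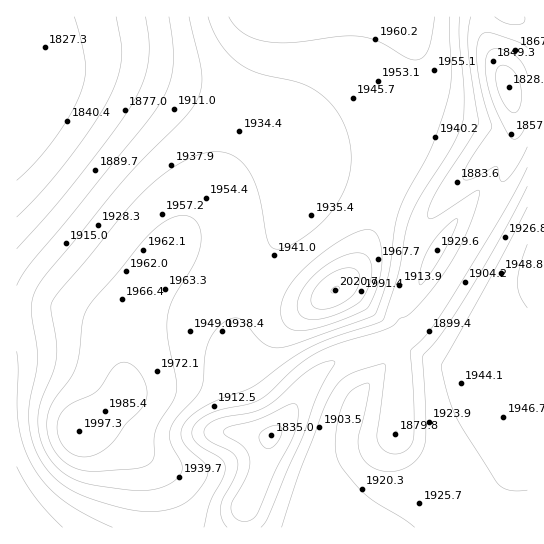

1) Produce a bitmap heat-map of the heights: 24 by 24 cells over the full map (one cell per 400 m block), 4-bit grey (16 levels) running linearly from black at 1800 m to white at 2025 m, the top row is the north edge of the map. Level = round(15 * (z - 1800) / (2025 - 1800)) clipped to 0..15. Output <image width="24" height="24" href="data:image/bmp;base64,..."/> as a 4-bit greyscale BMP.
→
<image width="24" height="24" href="data:image/bmp;base64,Qk2WAQAAAAAAAHYAAAAoAAAAGAAAABgAAAABAAQAAAAAACABAAATCwAAEwsAABAAAAAAAAAAAAAAABEREQAiIiIAMzMzAERERABVVVUAZmZmAHd3dwCIiIgAmZmZAKqqqgC7u7sAzMzMAN3d3QDu7u4A////AFVneIh2RWd4iIiZmVZ4mZmGRGeIiImZmWiqqqmHU1eIiImZmnrMy7mGU0aIh3mZmovdzLllQzV4dmiZqorMzLqHZUV4hmiaqnq8zMuZh2VohmmaqnmrzLupmYZWdnmqqnmrzLqpmZh2Zmiaqomru7qpmqu5h2eKqomru7uqmr3tuHZ5q3iau7uqqqzuyYdoq2iaq7u6qarNyoh3mleJqru6qZmruoiGikZ4mqu6qZmaqoeHaUVniaqqqZmZqpdnZzRWeJqqqZmZqqhlViNFZ4mZmZmZqql1VSI0VniZmZmZqqmHVCIzVniJmZmZqqqXQxIjRWeImZmaqqqWMhIjRWeJmaqqqrqWMyIjRWeJqqqqu7uWRSIjRWeKu7u7u7uWZg=="/>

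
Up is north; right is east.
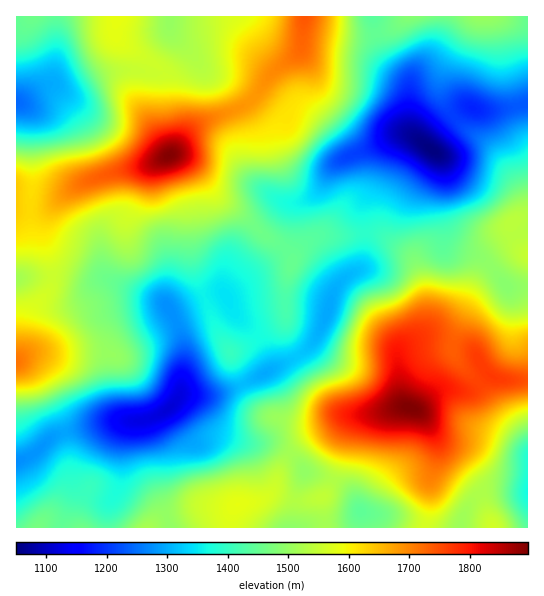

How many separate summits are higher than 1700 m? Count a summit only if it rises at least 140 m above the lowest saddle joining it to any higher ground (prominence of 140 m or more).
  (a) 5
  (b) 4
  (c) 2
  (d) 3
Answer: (c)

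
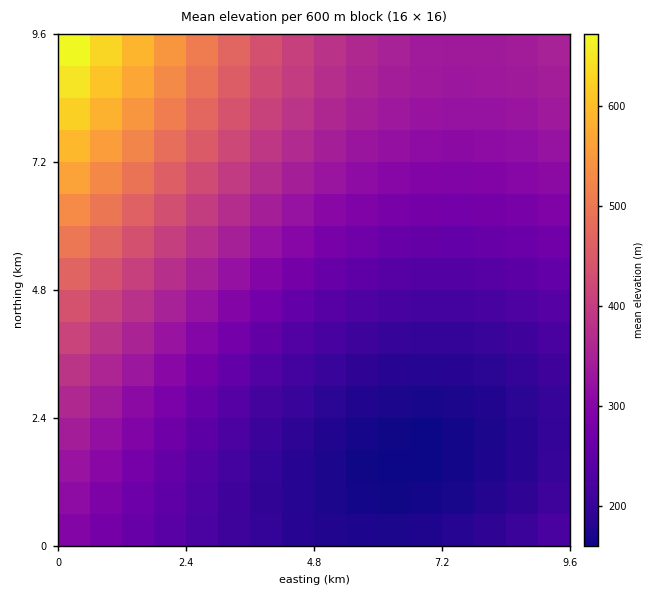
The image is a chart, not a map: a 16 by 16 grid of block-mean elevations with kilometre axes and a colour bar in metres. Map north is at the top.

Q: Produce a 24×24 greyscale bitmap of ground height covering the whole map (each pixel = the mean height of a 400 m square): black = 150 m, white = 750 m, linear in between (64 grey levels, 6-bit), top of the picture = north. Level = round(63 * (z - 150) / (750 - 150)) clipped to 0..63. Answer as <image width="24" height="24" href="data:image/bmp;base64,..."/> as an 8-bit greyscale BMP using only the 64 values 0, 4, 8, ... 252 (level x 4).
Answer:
<image width="24" height="24" href="data:image/bmp;base64,Qk12BgAAAAAAADYEAAAoAAAAGAAAABgAAAABAAgAAAAAAEACAAATCwAAEwsAAAABAAAAAAAAAAAAAAEBAQACAgIAAwMDAAQEBAAFBQUABgYGAAcHBwAICAgACQkJAAoKCgALCwsADAwMAA0NDQAODg4ADw8PABAQEAAREREAEhISABMTEwAUFBQAFRUVABYWFgAXFxcAGBgYABkZGQAaGhoAGxsbABwcHAAdHR0AHh4eAB8fHwAgICAAISEhACIiIgAjIyMAJCQkACUlJQAmJiYAJycnACgoKAApKSkAKioqACsrKwAsLCwALS0tAC4uLgAvLy8AMDAwADExMQAyMjIAMzMzADQ0NAA1NTUANjY2ADc3NwA4ODgAOTk5ADo6OgA7OzsAPDw8AD09PQA+Pj4APz8/AEBAQABBQUEAQkJCAENDQwBEREQARUVFAEZGRgBHR0cASEhIAElJSQBKSkoAS0tLAExMTABNTU0ATk5OAE9PTwBQUFAAUVFRAFJSUgBTU1MAVFRUAFVVVQBWVlYAV1dXAFhYWABZWVkAWlpaAFtbWwBcXFwAXV1dAF5eXgBfX18AYGBgAGFhYQBiYmIAY2NjAGRkZABlZWUAZmZmAGdnZwBoaGgAaWlpAGpqagBra2sAbGxsAG1tbQBubm4Ab29vAHBwcABxcXEAcnJyAHNzcwB0dHQAdXV1AHZ2dgB3d3cAeHh4AHl5eQB6enoAe3t7AHx8fAB9fX0Afn5+AH9/fwCAgIAAgYGBAIKCggCDg4MAhISEAIWFhQCGhoYAh4eHAIiIiACJiYkAioqKAIuLiwCMjIwAjY2NAI6OjgCPj48AkJCQAJGRkQCSkpIAk5OTAJSUlACVlZUAlpaWAJeXlwCYmJgAmZmZAJqamgCbm5sAnJycAJ2dnQCenp4An5+fAKCgoAChoaEAoqKiAKOjowCkpKQApaWlAKampgCnp6cAqKioAKmpqQCqqqoAq6urAKysrACtra0Arq6uAK+vrwCwsLAAsbGxALKysgCzs7MAtLS0ALW1tQC2trYAt7e3ALi4uAC5ubkAurq6ALu7uwC8vLwAvb29AL6+vgC/v78AwMDAAMHBwQDCwsIAw8PDAMTExADFxcUAxsbGAMfHxwDIyMgAycnJAMrKygDLy8sAzMzMAM3NzQDOzs4Az8/PANDQ0ADR0dEA0tLSANPT0wDU1NQA1dXVANbW1gDX19cA2NjYANnZ2QDa2toA29vbANzc3ADd3d0A3t7eAN/f3wDg4OAA4eHhAOLi4gDj4+MA5OTkAOXl5QDm5uYA5+fnAOjo6ADp6ekA6urqAOvr6wDs7OwA7e3tAO7u7gDv7+8A8PDwAPHx8QDy8vIA8/PzAPT09AD19fUA9vb2APf39wD4+PgA+fn5APr6+gD7+/sA/Pz8AP39/QD+/v4A////ADw4NDAoJCAcGBQQDAwMCAgMDAwQFBgcIEA8ODAsJCAcGBQQDAwICAgICAgMEBQYHERAODQsKCQcGBQQDAgIBAQEBAgIDBAUGExEPDgwLCQgGBQQDAgIBAQEBAQIDAwQFFBIQDw0LCggHBgQDAwIBAQEBAQICAwQFFRMREA4MCwkIBgUEAwICAQEBAgICAwQFFhUTEQ8NDAoJBwYFBAMCAgICAgIDBAQFGBYUEhAPDQsKCAcGBQQDAwMDAwMDBAUGGhgWFBIQDgwLCQgHBgUEBAQDBAQEBQYHGxkXFRMSEA4MCwkIBwYGBQUFBQUFBgcHHRsZFxUTEQ8ODAsKCAgHBgYGBgYGBwgIHx0bGRcVExEPDgwLCgkICAcHBwcICAkKIR8dGxkXFRMRDw4NCwsKCQkJCQkJCgoLJCEfHRsZFxUTERAODQwLCwoKCgoKCwsMJiQhHx0bGBYVExEQDw4NDAwLCwwMDA0NKCYjIR8cGhgWFRMREA8ODg0NDQ0NDg4PKiglIyEeHBoYFhUTEhEQDw8ODg4ODw8QLSooJSMgHhwaGBYVExIREBAQDw8QEBARLywqJyUiIB0bGRcWFBMSEhEREBERERISMS4sKSYkIR8dGxkXFhQTExISERESEhITMzAtKyglIyAeHBoYFxUUExMSEhISExMUNTIvLConJCIfHRsZGBYVFBQTExMTExQUNjQxLisoJSMgHhwaGBcWFRQUExMTFBQVODUyLywpJiQhHx0bGRcWFRQUFBQUFBQVA=="/>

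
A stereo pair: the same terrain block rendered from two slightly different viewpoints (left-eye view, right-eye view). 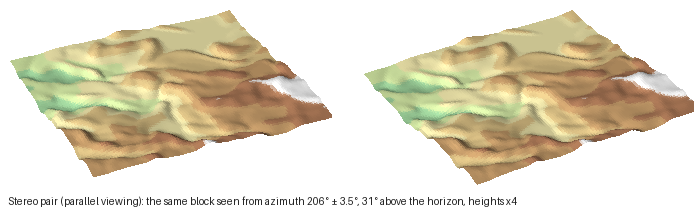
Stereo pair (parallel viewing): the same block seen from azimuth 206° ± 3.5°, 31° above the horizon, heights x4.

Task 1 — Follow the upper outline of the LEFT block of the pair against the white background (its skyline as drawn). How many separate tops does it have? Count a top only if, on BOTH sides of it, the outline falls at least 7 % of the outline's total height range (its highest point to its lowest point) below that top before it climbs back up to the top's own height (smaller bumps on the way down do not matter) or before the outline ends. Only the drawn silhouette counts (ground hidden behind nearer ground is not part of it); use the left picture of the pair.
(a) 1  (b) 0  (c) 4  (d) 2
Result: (a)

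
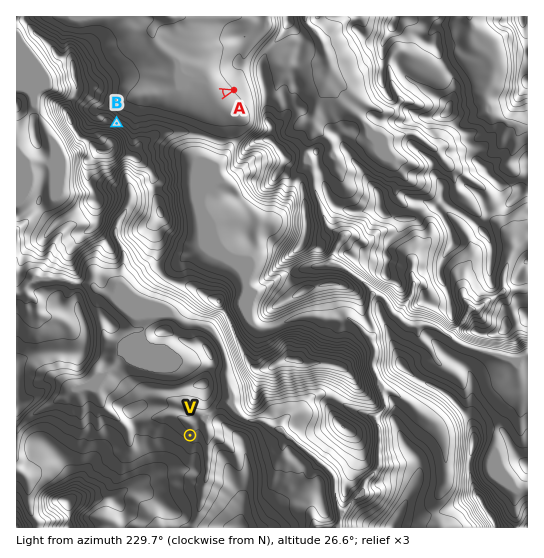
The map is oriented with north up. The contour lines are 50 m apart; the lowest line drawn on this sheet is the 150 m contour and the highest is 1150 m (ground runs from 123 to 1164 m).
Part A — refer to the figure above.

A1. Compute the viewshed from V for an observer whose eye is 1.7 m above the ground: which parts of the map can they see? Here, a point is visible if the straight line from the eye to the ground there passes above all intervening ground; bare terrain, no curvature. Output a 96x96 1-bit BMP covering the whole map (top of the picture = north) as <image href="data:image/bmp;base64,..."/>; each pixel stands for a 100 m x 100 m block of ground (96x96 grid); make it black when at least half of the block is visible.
<image width="96" height="96" href="data:image/bmp;base64,Qk2+BAAAAAAAAD4AAAAoAAAAYAAAAGAAAAABAAEAAAAAAIAEAAATCwAAEwsAAAIAAAAAAAAA////AAAAAAAAAAAAAAAAAAAAAAAAAAAAAAAAAAAAAAAAAAAAAAAAAAAAAAAAAAAAAAAAAAAAAAAAAAAAAAAAAAAAAAAAAAAAAAAAAAAAAAAAAAAAAAAAAAAAAAAAAAAAAAAAAAAAAAAAAAAAAAAAAAAAAAAAAAAAAAAAAAAAAAAAAAAAAAAAAAAAAAAAAAAAAAAAAAAAAAAAAAAAAgAAAAAAAAAAAAAAwiAAAAAAAAAAAAAARmAAAAAAAAAAAAAAR+AAAAAAAAAAAAABw8AAAAAAAAAAAAADw8AAAAAAAAAAAAAHxwAAAAAAAAAAAAAHzgAAAAAAAAAAAAAD/AAAAAAAAAAAAAP/+AAAAAAAAAAAAAH/+AAAAAAAAAAAAAAf/BgAAAAAAAAAAAAf+BgAAAAAAAAAAAB/+HgAA4AAAAAAAAAA8H2cDwAAAAAAAAAAAH+//wAAAAAAAAAAAH+//gAAAAAAAAAAAH8//AAAAAAAAAAAAHAc4AAAAAAAAAAAAGAAAAAAAAAAAAAAAGAAAAAAAAAAAAAAAEAAAAAAAAAAAAAAAMAAAAAAAAAAAAAAAMAAAAAAAAAAAAAAAIAAAAAAAAAAAAAAAIAAAAAAAAAAAAAAAQAAAAAAAAAAAAAAAQAAAAAAAAAAAAAAAgAAAAAAAAAAAAAADgAAAAAAAAAAAAAAPAAAAAAAAAAAAAAAYAAAAAAAAAAAAAABwAAAAAAAAAAAAAACAAAAAAAAAAAAAAAAAAAAAAAAAAAAAAAAAAAAAAAAAAAAAAAgAAAAAAAAAAAAAABgAAAAAAAAAAAAAADwAAAAAAAAAAAAYADwAAAAAAAAAAAAMAHwAAAAAAAAAAAMHAP4AAAAAAAAAAAGDwf4AAAAAAAAAAACB4P4AAAAAAAAAAAAAYB8AAAAAAAAAAAAAYA8AAAAAAAAAAAAA8AwAAAAAAAAAAAAB8AAAAAAAAAAAAAAB+AAAAAAAAAAAAAAAeAAAAAAAAAAAAAAACAAAAAAAAAAAAAAAAAAAAAAAAAAAAAAAAAAAAAAAAAAAAAAAOAAAAAAAAAAAAAAAeAAAAAAAAAAAAAAB+AAAAAAAAAAAAAAB/AAAAAAAAAAAAAAA/gAAAAAAAAAAAAAAfgAAAAAAAAAAAAAADAAAAAAAAAAAAAAAAAAAAAAAAAAAAAAAAAAAAAAAAAAAAAAAAAAAAAAAAAAAAAAAAAAAAAAAAAAAAAAAAAAAAAAAAAAAAAAAAAAAAAAAAAAAAAAAAAAAAAAAAAAAAAAAAAAAAAAAAAAAAAAAAAAAAAAAAAAAAAAAAAAAAAAAAAAAAAAAAAAAAAAAAAAAAAAAAAAAAAAAAAAAAAAAAAAAAAAAAAAAAAAAAAAAAAAAAAAAAAAAAAAAAAAAAAAAAAAAAAAAAAAAAAAAAAAAAAAAAAAAAAAAAAAAAAAAAAAAAAAAAAAAAAAAAAAAAAAAAAAAAAAAAAAAAAAAAAAAAAAAAAAAAAAAAAAAAAAAAAAAAAAAAAAAAAAAAAAAAAAAAAAAAAAAAAAAAAAAAA="/>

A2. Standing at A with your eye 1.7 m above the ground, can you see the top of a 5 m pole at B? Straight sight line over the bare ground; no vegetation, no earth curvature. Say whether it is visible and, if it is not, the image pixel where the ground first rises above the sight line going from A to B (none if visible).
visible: true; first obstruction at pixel None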